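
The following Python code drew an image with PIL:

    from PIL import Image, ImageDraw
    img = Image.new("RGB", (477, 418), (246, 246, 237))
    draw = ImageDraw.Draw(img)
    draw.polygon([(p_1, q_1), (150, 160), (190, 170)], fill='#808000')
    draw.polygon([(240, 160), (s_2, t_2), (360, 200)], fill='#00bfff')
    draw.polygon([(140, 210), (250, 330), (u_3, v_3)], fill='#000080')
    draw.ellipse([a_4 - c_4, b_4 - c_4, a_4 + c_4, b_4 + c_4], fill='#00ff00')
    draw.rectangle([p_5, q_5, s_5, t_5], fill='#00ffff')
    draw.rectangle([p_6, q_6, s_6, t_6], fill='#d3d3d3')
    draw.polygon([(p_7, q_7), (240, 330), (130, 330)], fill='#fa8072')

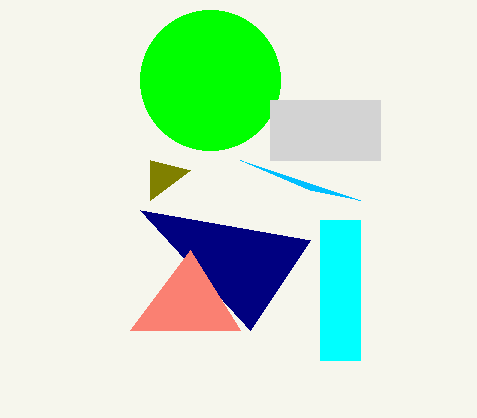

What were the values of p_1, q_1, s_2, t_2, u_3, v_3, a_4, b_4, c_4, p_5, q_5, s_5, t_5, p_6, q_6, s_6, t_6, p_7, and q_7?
p_1 = 150, q_1 = 200, s_2 = 310, t_2 = 190, u_3 = 310, v_3 = 240, a_4 = 210, b_4 = 80, c_4 = 70, p_5 = 320, q_5 = 220, s_5 = 360, t_5 = 360, p_6 = 270, q_6 = 100, s_6 = 380, t_6 = 160, p_7 = 190, q_7 = 250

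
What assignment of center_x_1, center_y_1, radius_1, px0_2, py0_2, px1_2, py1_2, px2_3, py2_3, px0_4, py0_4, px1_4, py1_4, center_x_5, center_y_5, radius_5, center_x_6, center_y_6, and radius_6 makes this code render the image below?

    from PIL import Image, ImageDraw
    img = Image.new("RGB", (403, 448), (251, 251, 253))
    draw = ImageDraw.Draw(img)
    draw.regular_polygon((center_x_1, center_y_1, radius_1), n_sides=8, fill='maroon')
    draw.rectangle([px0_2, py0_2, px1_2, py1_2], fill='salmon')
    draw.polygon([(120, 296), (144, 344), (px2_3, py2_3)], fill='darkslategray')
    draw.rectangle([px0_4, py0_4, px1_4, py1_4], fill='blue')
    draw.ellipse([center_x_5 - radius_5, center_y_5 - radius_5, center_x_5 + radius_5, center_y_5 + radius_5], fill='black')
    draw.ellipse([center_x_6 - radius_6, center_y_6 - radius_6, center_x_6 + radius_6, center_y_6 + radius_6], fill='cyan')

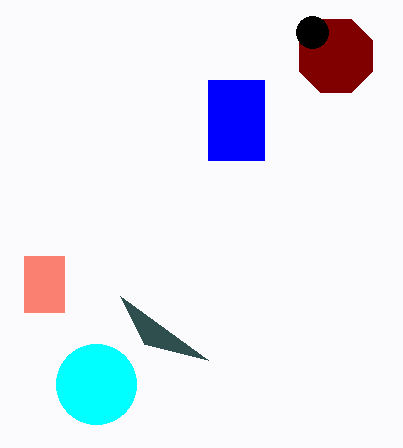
center_x_1 = 336
center_y_1 = 56
radius_1 = 40
px0_2 = 24
py0_2 = 256
px1_2 = 64
py1_2 = 312
px2_3 = 208
py2_3 = 360
px0_4 = 208
py0_4 = 80
px1_4 = 264
py1_4 = 160
center_x_5 = 312
center_y_5 = 32
radius_5 = 16
center_x_6 = 96
center_y_6 = 384
radius_6 = 40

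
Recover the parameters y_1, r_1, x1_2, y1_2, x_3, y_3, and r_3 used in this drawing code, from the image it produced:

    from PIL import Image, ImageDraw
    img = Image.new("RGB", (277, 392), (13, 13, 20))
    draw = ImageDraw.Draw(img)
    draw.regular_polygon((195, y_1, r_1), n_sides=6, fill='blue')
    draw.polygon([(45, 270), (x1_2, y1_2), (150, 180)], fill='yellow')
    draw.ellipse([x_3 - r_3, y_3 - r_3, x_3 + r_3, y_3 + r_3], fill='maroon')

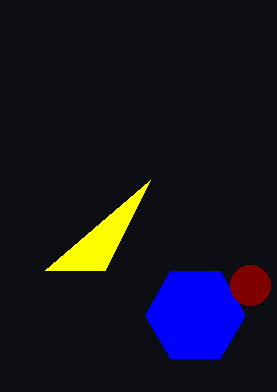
y_1 = 315; r_1 = 50; x1_2 = 105; y1_2 = 270; x_3 = 250; y_3 = 285; r_3 = 20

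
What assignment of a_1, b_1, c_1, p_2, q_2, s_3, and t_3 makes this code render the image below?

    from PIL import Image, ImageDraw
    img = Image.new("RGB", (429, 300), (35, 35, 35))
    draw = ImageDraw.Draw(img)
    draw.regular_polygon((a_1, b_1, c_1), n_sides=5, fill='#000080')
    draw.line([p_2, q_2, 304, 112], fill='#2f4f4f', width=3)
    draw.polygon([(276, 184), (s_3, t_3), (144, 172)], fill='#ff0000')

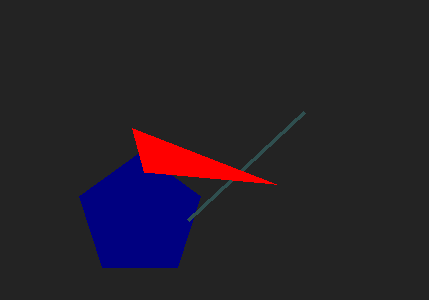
a_1 = 140; b_1 = 216; c_1 = 64; p_2 = 188; q_2 = 220; s_3 = 132; t_3 = 128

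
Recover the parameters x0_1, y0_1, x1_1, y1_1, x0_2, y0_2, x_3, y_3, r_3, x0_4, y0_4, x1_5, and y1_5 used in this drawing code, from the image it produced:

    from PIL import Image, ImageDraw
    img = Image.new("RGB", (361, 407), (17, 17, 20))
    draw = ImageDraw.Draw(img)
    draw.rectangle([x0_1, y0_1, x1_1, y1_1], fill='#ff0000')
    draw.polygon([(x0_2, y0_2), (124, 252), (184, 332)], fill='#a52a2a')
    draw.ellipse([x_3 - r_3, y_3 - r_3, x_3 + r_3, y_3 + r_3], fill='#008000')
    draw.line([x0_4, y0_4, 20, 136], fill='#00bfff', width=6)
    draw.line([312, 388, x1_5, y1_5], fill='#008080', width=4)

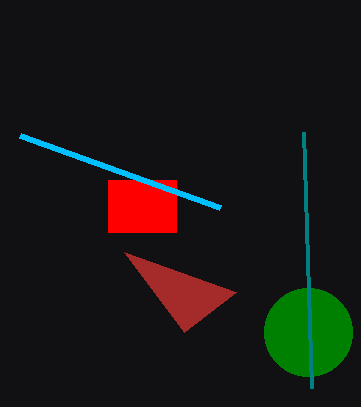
x0_1 = 108
y0_1 = 180
x1_1 = 176
y1_1 = 232
x0_2 = 236
y0_2 = 292
x_3 = 308
y_3 = 332
r_3 = 44
x0_4 = 220
y0_4 = 208
x1_5 = 304
y1_5 = 132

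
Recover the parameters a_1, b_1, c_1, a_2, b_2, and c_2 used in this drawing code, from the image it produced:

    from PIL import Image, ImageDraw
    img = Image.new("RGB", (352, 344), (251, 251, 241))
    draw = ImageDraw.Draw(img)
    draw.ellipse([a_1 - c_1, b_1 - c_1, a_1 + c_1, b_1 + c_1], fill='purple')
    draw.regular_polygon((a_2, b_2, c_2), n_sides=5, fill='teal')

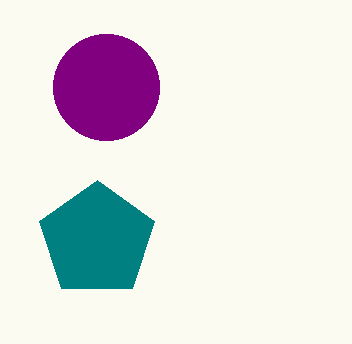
a_1 = 106, b_1 = 87, c_1 = 53, a_2 = 97, b_2 = 240, c_2 = 60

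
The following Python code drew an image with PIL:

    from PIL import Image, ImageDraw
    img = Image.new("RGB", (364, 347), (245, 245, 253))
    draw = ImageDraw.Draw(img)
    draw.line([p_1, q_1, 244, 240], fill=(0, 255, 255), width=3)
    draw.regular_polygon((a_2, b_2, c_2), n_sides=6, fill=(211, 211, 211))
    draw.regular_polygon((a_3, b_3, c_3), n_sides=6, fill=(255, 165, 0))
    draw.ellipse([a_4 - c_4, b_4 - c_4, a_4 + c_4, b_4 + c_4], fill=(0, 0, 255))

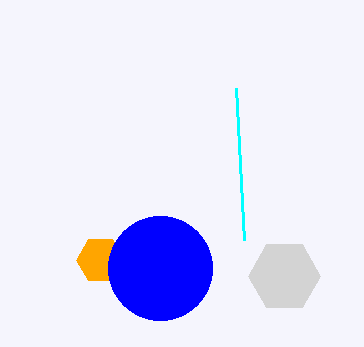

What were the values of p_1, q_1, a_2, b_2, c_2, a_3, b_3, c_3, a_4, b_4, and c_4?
p_1 = 236, q_1 = 88, a_2 = 284, b_2 = 276, c_2 = 36, a_3 = 100, b_3 = 260, c_3 = 24, a_4 = 160, b_4 = 268, c_4 = 52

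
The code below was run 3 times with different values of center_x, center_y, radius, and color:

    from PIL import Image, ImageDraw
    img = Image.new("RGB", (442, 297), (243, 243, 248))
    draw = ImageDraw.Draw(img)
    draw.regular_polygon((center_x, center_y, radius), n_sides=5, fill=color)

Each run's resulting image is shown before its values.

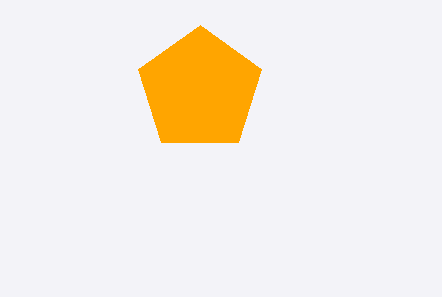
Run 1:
center_x = 200
center_y = 90
radius = 65
color = 'orange'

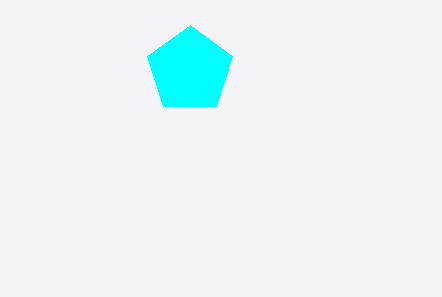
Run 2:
center_x = 190; center_y = 70; radius = 45; color = 'cyan'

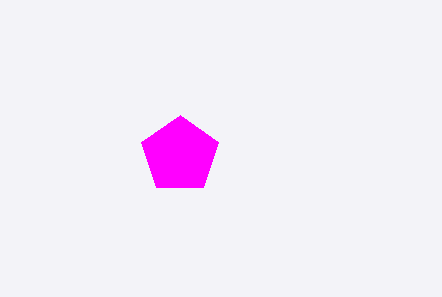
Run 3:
center_x = 180
center_y = 155
radius = 40
color = 'magenta'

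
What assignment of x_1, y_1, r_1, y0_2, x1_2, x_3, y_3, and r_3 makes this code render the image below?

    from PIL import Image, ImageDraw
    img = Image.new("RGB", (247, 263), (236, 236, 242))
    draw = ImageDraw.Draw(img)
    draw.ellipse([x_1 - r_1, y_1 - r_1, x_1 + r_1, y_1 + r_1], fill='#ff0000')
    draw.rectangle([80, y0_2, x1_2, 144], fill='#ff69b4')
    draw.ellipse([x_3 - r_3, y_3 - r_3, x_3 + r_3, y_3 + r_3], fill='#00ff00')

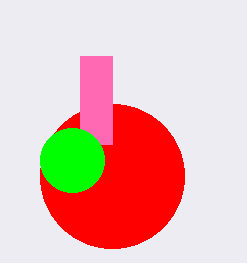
x_1 = 112, y_1 = 176, r_1 = 72, y0_2 = 56, x1_2 = 112, x_3 = 72, y_3 = 160, r_3 = 32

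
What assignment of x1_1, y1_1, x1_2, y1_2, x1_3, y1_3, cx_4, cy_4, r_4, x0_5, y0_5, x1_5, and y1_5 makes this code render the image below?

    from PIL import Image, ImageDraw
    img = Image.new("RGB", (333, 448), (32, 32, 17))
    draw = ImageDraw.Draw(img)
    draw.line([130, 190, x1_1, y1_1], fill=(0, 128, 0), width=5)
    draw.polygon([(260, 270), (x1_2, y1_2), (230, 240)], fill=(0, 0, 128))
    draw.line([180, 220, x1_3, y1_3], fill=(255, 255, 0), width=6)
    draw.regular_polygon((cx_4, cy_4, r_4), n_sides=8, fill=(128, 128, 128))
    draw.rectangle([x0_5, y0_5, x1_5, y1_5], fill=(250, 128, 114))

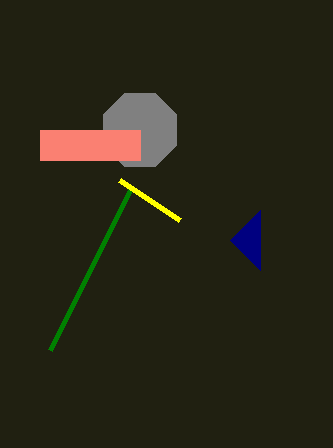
x1_1 = 50; y1_1 = 350; x1_2 = 260; y1_2 = 210; x1_3 = 120; y1_3 = 180; cx_4 = 140; cy_4 = 130; r_4 = 40; x0_5 = 40; y0_5 = 130; x1_5 = 140; y1_5 = 160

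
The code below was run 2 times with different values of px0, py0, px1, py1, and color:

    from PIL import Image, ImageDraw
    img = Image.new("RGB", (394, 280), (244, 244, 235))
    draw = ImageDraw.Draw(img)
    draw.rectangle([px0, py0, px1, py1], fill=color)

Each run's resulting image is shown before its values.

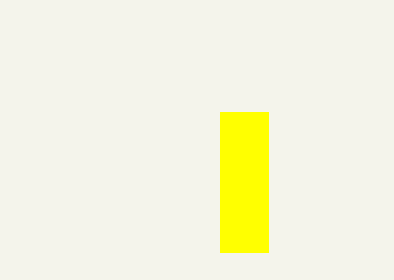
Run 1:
px0 = 220
py0 = 112
px1 = 268
py1 = 252
color = 'yellow'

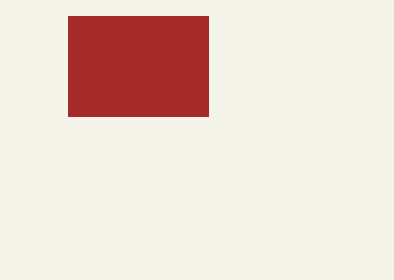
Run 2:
px0 = 68, py0 = 16, px1 = 208, py1 = 116, color = 'brown'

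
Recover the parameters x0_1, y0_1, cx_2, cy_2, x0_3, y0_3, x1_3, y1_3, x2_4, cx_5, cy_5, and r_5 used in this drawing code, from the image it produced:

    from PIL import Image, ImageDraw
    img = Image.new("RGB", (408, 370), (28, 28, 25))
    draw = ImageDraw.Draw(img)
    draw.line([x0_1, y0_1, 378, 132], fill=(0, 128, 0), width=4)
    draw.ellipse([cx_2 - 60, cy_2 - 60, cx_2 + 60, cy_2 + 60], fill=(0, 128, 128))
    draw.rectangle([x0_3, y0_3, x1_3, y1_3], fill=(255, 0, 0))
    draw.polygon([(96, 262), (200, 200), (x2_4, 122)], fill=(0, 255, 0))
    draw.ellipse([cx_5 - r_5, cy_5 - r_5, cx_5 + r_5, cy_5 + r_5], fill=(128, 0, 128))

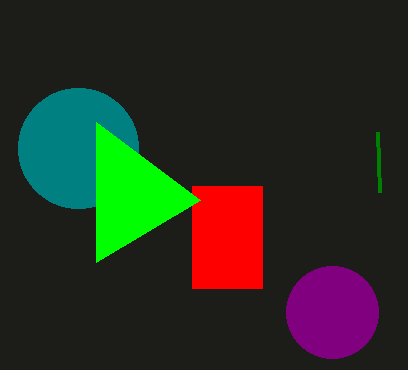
x0_1 = 380, y0_1 = 192, cx_2 = 78, cy_2 = 148, x0_3 = 192, y0_3 = 186, x1_3 = 262, y1_3 = 288, x2_4 = 96, cx_5 = 332, cy_5 = 312, r_5 = 46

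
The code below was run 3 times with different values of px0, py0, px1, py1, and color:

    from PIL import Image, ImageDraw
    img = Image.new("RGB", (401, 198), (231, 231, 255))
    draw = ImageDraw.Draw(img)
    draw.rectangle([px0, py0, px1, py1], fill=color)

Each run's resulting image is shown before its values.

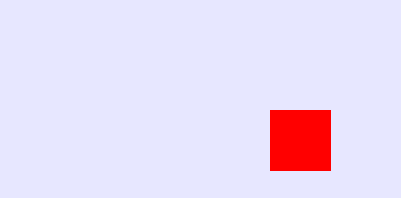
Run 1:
px0 = 270; py0 = 110; px1 = 330; py1 = 170; color = 'red'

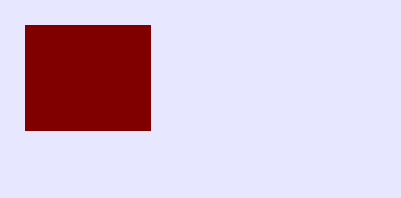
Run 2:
px0 = 25
py0 = 25
px1 = 150
py1 = 130
color = 'maroon'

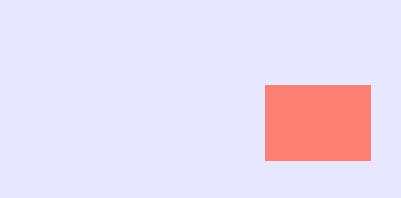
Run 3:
px0 = 265, py0 = 85, px1 = 370, py1 = 160, color = 'salmon'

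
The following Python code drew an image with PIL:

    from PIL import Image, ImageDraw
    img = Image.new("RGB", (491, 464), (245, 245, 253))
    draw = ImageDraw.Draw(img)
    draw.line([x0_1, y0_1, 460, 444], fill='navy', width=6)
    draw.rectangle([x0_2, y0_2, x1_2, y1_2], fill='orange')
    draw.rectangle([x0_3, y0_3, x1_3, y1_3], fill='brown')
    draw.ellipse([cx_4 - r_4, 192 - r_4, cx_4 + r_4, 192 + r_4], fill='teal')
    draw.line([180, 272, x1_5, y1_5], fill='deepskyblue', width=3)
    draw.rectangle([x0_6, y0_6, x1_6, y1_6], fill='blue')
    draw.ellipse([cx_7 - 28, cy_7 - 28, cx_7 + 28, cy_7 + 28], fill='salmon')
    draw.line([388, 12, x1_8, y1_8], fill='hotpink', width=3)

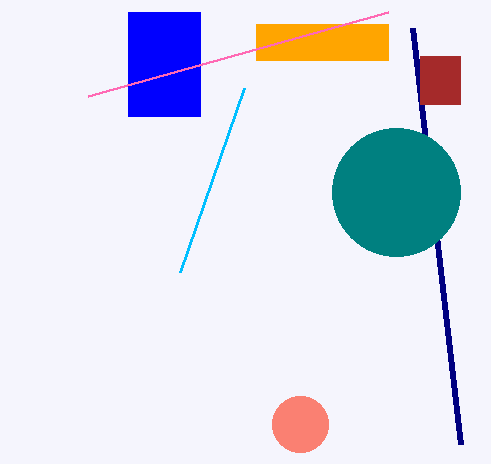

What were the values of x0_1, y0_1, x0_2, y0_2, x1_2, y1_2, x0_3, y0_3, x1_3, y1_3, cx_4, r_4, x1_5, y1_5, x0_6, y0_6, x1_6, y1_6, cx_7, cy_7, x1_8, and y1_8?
x0_1 = 412, y0_1 = 28, x0_2 = 256, y0_2 = 24, x1_2 = 388, y1_2 = 60, x0_3 = 420, y0_3 = 56, x1_3 = 460, y1_3 = 104, cx_4 = 396, r_4 = 64, x1_5 = 244, y1_5 = 88, x0_6 = 128, y0_6 = 12, x1_6 = 200, y1_6 = 116, cx_7 = 300, cy_7 = 424, x1_8 = 88, y1_8 = 96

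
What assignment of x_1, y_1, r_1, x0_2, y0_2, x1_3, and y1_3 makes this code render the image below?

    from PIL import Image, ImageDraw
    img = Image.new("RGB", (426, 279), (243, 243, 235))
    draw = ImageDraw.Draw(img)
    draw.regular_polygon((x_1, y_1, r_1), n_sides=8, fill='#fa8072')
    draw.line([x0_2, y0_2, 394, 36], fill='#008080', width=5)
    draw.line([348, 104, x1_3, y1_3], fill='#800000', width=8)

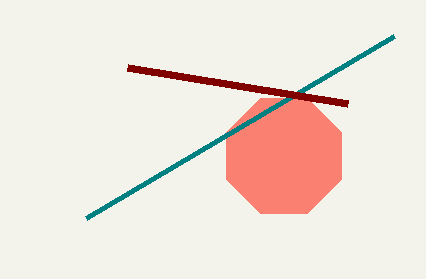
x_1 = 284; y_1 = 156; r_1 = 62; x0_2 = 86; y0_2 = 218; x1_3 = 128; y1_3 = 68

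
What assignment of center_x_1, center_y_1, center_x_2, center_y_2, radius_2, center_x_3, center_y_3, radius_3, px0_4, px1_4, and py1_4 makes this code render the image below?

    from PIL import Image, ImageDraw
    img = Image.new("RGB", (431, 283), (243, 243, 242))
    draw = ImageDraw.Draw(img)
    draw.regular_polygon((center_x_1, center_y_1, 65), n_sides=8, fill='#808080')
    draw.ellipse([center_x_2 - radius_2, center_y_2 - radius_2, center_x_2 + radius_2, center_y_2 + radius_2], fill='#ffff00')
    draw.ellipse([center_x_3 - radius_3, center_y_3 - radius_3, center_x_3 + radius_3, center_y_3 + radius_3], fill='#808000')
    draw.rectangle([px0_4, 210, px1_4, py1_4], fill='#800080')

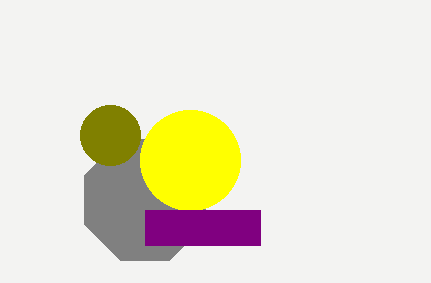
center_x_1 = 145
center_y_1 = 200
center_x_2 = 190
center_y_2 = 160
radius_2 = 50
center_x_3 = 110
center_y_3 = 135
radius_3 = 30
px0_4 = 145
px1_4 = 260
py1_4 = 245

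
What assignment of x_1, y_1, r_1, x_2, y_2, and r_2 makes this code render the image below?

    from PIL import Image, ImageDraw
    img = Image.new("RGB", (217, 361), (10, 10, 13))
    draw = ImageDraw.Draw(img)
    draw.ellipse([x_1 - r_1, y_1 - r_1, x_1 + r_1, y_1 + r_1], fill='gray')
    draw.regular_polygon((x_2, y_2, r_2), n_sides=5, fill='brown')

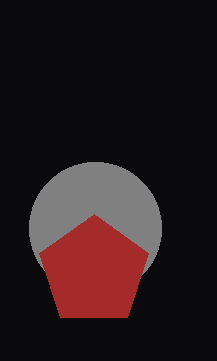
x_1 = 95, y_1 = 228, r_1 = 66, x_2 = 94, y_2 = 271, r_2 = 57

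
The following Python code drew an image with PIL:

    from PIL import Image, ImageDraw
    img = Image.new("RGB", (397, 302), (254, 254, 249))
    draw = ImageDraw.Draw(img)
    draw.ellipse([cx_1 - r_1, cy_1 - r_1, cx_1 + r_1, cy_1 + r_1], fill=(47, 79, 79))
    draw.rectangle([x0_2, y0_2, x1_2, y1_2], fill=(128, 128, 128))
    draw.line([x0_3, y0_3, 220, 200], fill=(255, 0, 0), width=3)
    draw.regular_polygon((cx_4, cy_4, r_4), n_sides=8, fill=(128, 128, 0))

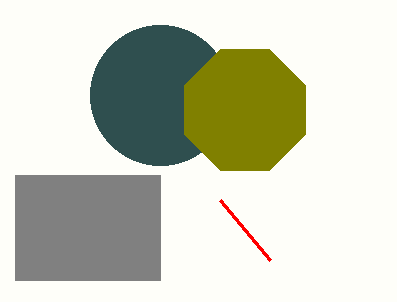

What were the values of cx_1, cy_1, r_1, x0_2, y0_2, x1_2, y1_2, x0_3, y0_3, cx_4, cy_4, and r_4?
cx_1 = 160; cy_1 = 95; r_1 = 70; x0_2 = 15; y0_2 = 175; x1_2 = 160; y1_2 = 280; x0_3 = 270; y0_3 = 260; cx_4 = 245; cy_4 = 110; r_4 = 65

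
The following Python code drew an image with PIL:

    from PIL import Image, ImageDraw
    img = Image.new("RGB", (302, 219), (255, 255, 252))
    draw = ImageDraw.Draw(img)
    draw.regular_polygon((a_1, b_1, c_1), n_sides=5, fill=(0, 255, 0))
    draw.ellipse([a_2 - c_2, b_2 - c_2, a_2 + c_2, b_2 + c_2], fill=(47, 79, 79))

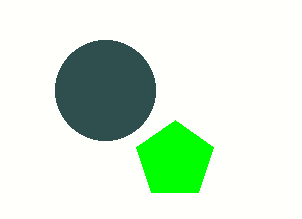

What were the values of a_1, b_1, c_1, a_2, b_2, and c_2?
a_1 = 175, b_1 = 160, c_1 = 40, a_2 = 105, b_2 = 90, c_2 = 50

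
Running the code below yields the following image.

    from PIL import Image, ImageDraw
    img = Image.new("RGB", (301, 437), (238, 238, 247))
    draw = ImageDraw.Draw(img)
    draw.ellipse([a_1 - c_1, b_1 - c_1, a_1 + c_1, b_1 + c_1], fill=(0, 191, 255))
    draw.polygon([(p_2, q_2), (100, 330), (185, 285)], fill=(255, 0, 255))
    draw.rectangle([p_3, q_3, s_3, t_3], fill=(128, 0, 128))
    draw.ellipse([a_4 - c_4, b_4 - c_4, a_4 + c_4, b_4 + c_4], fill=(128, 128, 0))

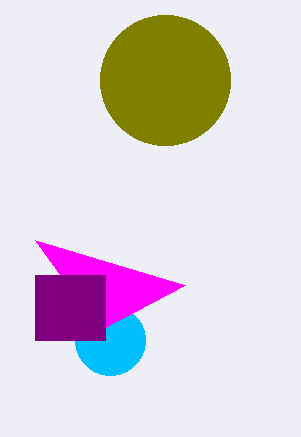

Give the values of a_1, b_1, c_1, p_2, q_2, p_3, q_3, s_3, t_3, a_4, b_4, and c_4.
a_1 = 110; b_1 = 340; c_1 = 35; p_2 = 35; q_2 = 240; p_3 = 35; q_3 = 275; s_3 = 105; t_3 = 340; a_4 = 165; b_4 = 80; c_4 = 65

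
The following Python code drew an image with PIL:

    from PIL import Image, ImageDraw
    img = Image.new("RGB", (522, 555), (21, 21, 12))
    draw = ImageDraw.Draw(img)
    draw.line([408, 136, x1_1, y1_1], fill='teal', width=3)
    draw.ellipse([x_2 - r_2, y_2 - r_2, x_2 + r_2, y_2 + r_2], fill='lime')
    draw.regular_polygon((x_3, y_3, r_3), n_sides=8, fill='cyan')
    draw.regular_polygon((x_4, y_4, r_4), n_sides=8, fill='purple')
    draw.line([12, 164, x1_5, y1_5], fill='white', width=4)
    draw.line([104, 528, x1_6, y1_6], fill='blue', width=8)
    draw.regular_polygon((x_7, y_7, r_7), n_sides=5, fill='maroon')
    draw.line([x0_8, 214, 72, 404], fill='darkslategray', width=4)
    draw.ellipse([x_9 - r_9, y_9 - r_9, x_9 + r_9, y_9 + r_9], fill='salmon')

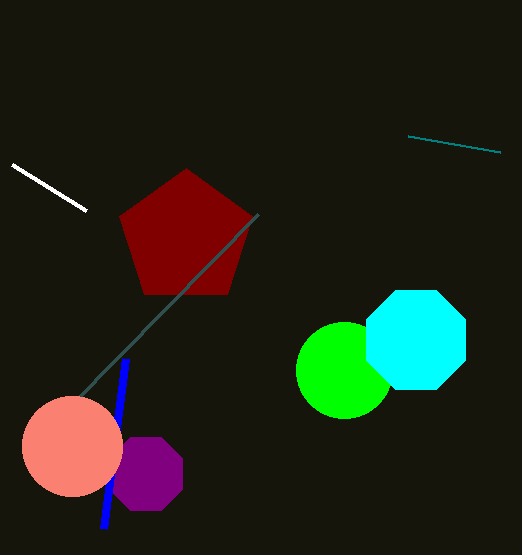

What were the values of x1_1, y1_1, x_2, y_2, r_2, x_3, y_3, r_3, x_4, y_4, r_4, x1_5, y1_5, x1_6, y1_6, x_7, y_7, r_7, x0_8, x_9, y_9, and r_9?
x1_1 = 500, y1_1 = 152, x_2 = 344, y_2 = 370, r_2 = 48, x_3 = 416, y_3 = 340, r_3 = 54, x_4 = 146, y_4 = 474, r_4 = 40, x1_5 = 86, y1_5 = 210, x1_6 = 126, y1_6 = 358, x_7 = 186, y_7 = 238, r_7 = 70, x0_8 = 258, x_9 = 72, y_9 = 446, r_9 = 50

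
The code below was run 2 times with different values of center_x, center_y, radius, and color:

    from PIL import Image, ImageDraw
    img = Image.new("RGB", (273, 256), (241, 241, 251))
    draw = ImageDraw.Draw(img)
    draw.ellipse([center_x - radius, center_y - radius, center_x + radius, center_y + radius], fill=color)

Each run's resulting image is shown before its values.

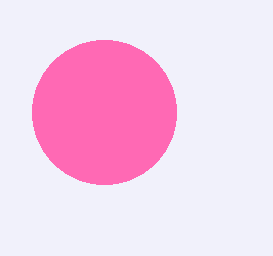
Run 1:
center_x = 104, center_y = 112, radius = 72, color = 'hotpink'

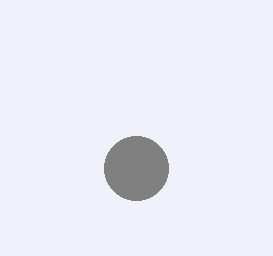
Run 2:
center_x = 136
center_y = 168
radius = 32
color = 'gray'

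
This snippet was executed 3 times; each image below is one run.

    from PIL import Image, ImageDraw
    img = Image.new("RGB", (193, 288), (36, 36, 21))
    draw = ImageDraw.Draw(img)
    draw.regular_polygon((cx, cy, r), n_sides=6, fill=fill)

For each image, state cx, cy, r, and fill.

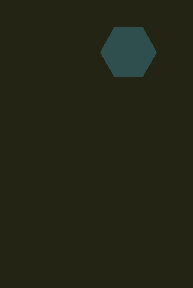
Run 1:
cx = 128; cy = 52; r = 28; fill = 'darkslategray'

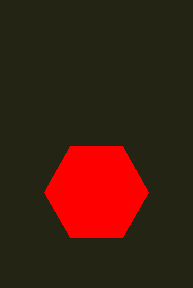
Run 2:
cx = 96
cy = 192
r = 52
fill = 'red'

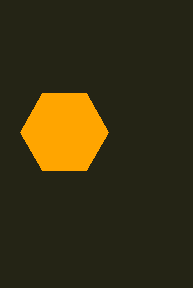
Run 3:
cx = 64
cy = 132
r = 44
fill = 'orange'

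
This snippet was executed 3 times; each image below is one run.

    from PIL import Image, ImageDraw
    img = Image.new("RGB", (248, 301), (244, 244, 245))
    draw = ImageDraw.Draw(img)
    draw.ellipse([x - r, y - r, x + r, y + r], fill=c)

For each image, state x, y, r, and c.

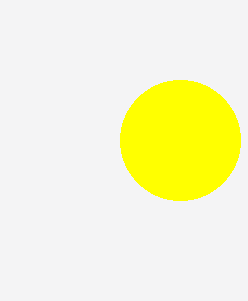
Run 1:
x = 180
y = 140
r = 60
c = 'yellow'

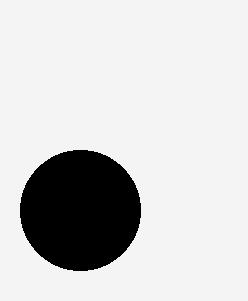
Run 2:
x = 80, y = 210, r = 60, c = 'black'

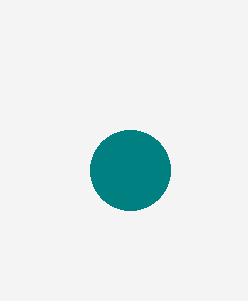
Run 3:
x = 130, y = 170, r = 40, c = 'teal'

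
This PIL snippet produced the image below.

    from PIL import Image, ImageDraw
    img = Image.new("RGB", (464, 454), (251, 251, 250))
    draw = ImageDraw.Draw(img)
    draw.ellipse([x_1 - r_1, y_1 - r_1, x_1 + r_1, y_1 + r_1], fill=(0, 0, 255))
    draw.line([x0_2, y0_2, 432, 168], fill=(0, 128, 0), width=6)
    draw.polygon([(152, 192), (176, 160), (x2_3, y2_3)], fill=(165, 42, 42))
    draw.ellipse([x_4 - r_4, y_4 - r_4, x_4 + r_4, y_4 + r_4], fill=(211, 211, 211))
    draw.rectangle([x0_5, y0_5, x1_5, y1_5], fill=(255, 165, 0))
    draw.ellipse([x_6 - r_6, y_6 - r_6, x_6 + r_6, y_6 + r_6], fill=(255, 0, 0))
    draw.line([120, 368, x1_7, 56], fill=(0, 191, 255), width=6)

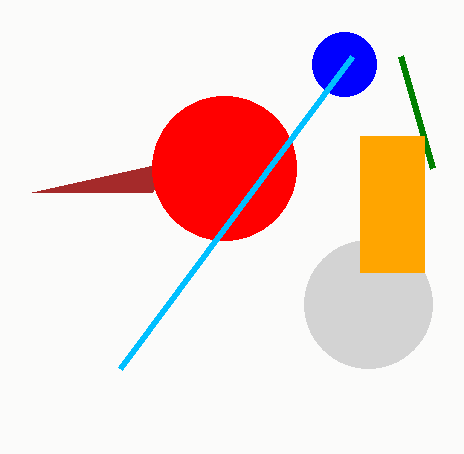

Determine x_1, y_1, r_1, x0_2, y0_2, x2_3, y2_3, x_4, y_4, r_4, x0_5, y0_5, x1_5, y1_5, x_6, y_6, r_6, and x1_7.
x_1 = 344, y_1 = 64, r_1 = 32, x0_2 = 400, y0_2 = 56, x2_3 = 32, y2_3 = 192, x_4 = 368, y_4 = 304, r_4 = 64, x0_5 = 360, y0_5 = 136, x1_5 = 424, y1_5 = 272, x_6 = 224, y_6 = 168, r_6 = 72, x1_7 = 352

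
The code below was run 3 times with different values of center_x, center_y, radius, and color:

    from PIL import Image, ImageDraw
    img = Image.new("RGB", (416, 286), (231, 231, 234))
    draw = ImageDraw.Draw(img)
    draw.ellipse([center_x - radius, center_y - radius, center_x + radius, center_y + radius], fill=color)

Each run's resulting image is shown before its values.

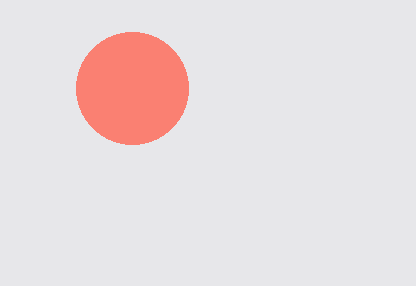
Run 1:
center_x = 132
center_y = 88
radius = 56
color = 'salmon'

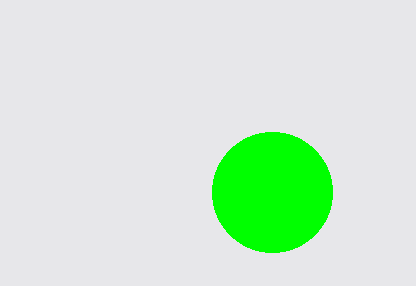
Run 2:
center_x = 272; center_y = 192; radius = 60; color = 'lime'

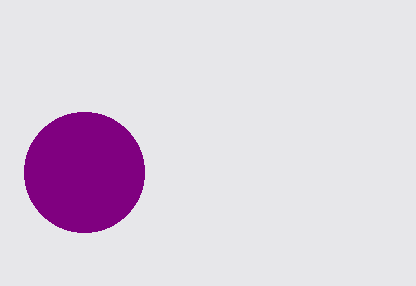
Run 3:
center_x = 84
center_y = 172
radius = 60
color = 'purple'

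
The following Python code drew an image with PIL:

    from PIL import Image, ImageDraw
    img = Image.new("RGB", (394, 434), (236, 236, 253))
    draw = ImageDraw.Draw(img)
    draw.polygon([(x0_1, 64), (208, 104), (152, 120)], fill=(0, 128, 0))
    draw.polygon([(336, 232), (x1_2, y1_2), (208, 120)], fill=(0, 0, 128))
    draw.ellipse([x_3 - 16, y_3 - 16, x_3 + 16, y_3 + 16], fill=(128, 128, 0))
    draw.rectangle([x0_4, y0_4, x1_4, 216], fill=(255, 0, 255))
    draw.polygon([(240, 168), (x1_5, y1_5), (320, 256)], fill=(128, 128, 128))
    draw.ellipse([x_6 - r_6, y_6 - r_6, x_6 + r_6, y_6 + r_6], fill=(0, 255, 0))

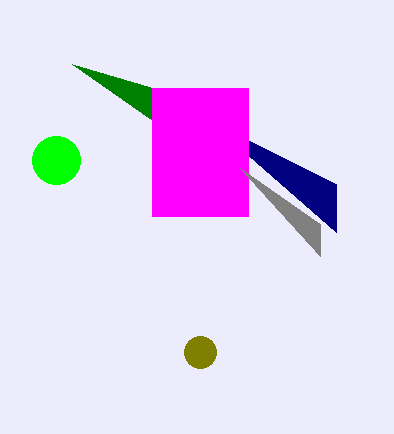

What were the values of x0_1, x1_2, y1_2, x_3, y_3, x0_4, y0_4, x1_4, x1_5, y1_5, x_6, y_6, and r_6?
x0_1 = 72; x1_2 = 336; y1_2 = 184; x_3 = 200; y_3 = 352; x0_4 = 152; y0_4 = 88; x1_4 = 248; x1_5 = 320; y1_5 = 224; x_6 = 56; y_6 = 160; r_6 = 24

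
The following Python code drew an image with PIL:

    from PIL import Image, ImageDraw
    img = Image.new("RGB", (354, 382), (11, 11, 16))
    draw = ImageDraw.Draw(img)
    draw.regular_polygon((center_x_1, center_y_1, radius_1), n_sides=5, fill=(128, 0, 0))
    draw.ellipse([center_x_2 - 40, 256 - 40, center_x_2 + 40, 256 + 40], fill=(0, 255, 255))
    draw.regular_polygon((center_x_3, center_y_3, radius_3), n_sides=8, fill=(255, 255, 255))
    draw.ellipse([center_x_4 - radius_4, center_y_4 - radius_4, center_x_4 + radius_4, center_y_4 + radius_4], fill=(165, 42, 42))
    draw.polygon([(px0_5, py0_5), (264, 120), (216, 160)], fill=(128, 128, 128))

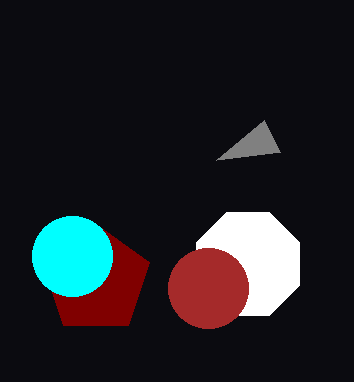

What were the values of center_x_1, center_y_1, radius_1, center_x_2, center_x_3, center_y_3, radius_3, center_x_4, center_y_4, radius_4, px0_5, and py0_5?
center_x_1 = 96
center_y_1 = 280
radius_1 = 56
center_x_2 = 72
center_x_3 = 248
center_y_3 = 264
radius_3 = 56
center_x_4 = 208
center_y_4 = 288
radius_4 = 40
px0_5 = 280
py0_5 = 152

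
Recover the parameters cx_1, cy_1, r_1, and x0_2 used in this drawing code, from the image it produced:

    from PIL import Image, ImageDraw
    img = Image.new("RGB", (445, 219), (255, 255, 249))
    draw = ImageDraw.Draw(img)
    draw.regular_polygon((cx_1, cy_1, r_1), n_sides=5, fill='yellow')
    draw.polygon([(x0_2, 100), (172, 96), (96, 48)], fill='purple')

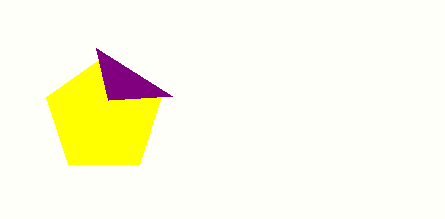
cx_1 = 104
cy_1 = 116
r_1 = 60
x0_2 = 108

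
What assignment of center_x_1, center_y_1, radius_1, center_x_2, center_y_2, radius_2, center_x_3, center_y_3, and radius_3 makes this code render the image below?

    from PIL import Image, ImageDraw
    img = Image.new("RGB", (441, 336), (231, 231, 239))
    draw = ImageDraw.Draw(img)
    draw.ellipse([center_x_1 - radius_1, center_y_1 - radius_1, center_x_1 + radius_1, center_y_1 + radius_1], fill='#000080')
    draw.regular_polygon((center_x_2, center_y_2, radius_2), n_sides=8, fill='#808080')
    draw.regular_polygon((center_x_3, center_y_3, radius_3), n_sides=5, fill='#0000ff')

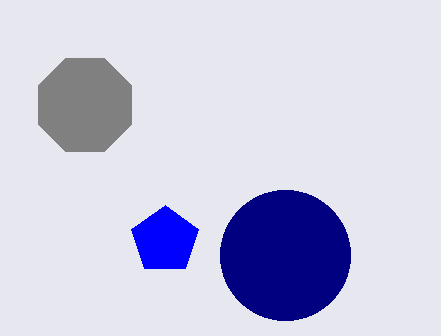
center_x_1 = 285; center_y_1 = 255; radius_1 = 65; center_x_2 = 85; center_y_2 = 105; radius_2 = 50; center_x_3 = 165; center_y_3 = 240; radius_3 = 35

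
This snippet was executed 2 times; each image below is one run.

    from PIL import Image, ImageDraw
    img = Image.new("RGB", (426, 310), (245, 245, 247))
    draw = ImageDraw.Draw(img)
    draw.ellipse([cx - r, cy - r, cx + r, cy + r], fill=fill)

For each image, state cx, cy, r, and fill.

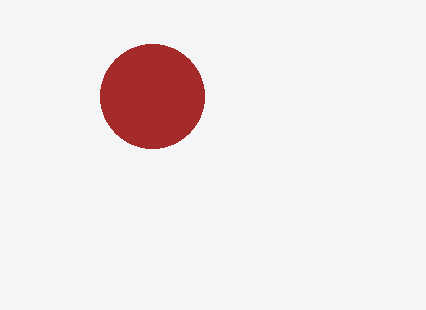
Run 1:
cx = 152; cy = 96; r = 52; fill = 'brown'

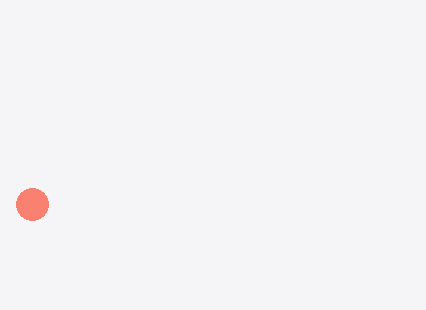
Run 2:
cx = 32; cy = 204; r = 16; fill = 'salmon'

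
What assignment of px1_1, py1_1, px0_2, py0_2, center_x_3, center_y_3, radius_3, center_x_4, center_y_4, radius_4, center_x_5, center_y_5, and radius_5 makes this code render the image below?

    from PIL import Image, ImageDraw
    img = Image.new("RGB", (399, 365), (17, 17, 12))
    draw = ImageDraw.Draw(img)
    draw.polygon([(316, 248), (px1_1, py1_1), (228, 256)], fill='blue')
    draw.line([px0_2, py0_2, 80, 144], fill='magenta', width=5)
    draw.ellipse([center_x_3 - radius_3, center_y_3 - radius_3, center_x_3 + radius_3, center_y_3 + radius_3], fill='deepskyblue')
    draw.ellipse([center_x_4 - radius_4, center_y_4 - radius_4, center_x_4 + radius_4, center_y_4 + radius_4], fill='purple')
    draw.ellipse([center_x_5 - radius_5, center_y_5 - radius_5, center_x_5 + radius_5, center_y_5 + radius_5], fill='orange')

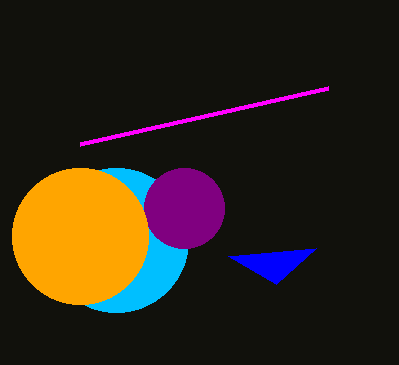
px1_1 = 276; py1_1 = 284; px0_2 = 328; py0_2 = 88; center_x_3 = 116; center_y_3 = 240; radius_3 = 72; center_x_4 = 184; center_y_4 = 208; radius_4 = 40; center_x_5 = 80; center_y_5 = 236; radius_5 = 68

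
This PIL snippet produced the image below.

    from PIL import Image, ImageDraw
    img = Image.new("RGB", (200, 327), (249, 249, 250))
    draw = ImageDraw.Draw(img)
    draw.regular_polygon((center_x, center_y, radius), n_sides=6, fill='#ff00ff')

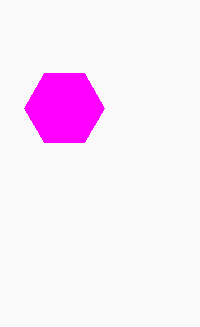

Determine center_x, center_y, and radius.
center_x = 64; center_y = 108; radius = 40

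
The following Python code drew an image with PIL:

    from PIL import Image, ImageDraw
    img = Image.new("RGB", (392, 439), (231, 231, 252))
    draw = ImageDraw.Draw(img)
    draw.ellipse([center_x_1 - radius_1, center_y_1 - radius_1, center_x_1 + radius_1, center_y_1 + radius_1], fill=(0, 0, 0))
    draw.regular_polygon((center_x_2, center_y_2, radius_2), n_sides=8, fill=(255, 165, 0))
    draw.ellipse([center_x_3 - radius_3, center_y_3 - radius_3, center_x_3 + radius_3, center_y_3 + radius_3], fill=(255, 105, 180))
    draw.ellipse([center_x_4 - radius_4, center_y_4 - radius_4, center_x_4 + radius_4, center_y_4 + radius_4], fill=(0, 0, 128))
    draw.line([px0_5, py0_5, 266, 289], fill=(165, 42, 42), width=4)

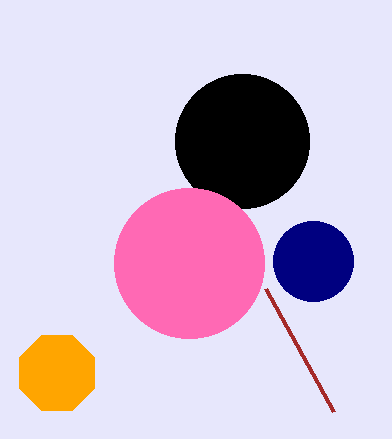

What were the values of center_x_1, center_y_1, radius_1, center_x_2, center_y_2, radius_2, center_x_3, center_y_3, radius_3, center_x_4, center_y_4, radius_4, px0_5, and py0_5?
center_x_1 = 242, center_y_1 = 141, radius_1 = 67, center_x_2 = 57, center_y_2 = 373, radius_2 = 41, center_x_3 = 189, center_y_3 = 263, radius_3 = 75, center_x_4 = 313, center_y_4 = 261, radius_4 = 40, px0_5 = 334, py0_5 = 412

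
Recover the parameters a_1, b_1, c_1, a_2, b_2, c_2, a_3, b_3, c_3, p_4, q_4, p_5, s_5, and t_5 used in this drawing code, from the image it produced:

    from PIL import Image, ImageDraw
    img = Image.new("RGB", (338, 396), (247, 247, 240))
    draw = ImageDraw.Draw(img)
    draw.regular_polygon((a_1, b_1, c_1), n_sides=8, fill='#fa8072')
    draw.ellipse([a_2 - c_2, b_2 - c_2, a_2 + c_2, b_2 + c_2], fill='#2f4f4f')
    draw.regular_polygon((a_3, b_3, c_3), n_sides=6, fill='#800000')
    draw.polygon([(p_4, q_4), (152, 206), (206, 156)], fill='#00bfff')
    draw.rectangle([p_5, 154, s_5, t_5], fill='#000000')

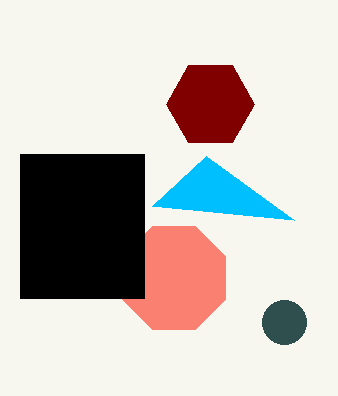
a_1 = 174
b_1 = 278
c_1 = 56
a_2 = 284
b_2 = 322
c_2 = 22
a_3 = 210
b_3 = 104
c_3 = 44
p_4 = 294
q_4 = 220
p_5 = 20
s_5 = 144
t_5 = 298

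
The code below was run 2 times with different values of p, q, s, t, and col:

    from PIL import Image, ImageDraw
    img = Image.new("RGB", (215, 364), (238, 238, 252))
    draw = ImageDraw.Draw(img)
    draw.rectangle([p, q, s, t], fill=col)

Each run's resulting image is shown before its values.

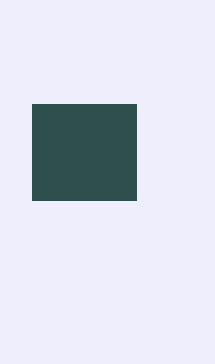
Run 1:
p = 32; q = 104; s = 136; t = 200; col = 'darkslategray'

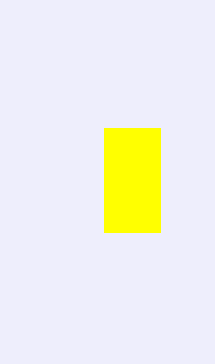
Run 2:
p = 104, q = 128, s = 160, t = 232, col = 'yellow'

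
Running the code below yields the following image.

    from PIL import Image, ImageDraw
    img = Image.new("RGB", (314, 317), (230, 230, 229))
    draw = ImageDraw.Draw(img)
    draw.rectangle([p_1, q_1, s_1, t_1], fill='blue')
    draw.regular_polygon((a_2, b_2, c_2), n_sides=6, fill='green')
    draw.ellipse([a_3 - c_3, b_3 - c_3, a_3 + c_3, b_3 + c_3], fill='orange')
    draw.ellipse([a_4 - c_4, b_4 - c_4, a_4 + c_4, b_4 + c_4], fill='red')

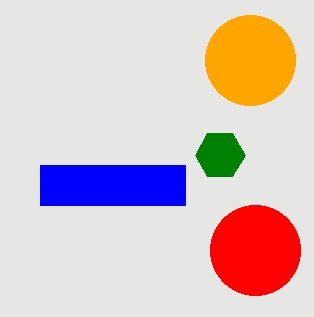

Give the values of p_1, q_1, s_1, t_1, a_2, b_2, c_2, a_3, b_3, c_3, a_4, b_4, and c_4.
p_1 = 40
q_1 = 165
s_1 = 185
t_1 = 205
a_2 = 220
b_2 = 155
c_2 = 25
a_3 = 250
b_3 = 60
c_3 = 45
a_4 = 255
b_4 = 250
c_4 = 45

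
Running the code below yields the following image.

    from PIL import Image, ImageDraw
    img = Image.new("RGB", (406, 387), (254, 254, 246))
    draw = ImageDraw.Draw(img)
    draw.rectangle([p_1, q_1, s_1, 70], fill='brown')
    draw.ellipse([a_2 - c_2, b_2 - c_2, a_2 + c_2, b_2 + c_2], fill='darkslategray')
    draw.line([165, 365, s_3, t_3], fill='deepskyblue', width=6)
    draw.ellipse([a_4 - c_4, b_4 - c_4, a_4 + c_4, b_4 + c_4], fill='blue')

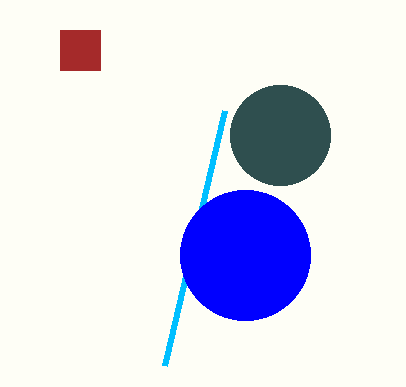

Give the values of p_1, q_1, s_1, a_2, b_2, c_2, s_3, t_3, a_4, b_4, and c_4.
p_1 = 60, q_1 = 30, s_1 = 100, a_2 = 280, b_2 = 135, c_2 = 50, s_3 = 225, t_3 = 110, a_4 = 245, b_4 = 255, c_4 = 65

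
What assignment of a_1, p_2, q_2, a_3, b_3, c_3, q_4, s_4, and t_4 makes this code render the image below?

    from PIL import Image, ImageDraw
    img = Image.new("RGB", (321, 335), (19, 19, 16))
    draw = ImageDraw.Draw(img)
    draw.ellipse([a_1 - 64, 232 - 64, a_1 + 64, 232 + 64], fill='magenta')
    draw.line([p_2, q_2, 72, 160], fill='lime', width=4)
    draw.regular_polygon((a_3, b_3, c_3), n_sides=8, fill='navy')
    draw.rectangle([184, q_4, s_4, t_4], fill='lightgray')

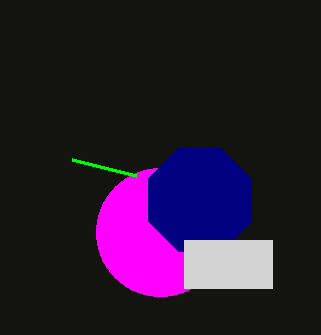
a_1 = 160, p_2 = 136, q_2 = 176, a_3 = 200, b_3 = 200, c_3 = 56, q_4 = 240, s_4 = 272, t_4 = 288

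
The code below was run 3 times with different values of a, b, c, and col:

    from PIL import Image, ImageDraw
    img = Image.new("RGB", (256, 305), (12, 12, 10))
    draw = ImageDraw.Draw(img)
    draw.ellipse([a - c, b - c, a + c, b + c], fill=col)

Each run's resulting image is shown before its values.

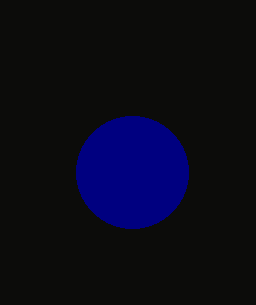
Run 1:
a = 132; b = 172; c = 56; col = 'navy'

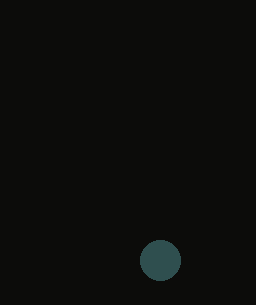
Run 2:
a = 160
b = 260
c = 20
col = 'darkslategray'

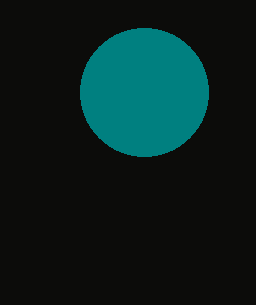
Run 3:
a = 144; b = 92; c = 64; col = 'teal'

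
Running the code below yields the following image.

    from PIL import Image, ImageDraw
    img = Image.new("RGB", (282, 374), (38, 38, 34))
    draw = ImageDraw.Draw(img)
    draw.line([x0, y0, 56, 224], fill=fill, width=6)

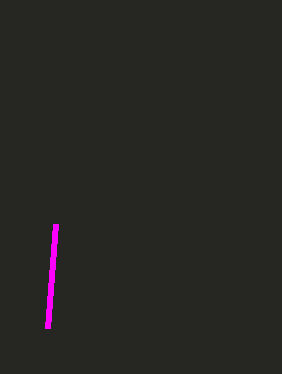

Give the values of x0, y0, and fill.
x0 = 48
y0 = 328
fill = 'magenta'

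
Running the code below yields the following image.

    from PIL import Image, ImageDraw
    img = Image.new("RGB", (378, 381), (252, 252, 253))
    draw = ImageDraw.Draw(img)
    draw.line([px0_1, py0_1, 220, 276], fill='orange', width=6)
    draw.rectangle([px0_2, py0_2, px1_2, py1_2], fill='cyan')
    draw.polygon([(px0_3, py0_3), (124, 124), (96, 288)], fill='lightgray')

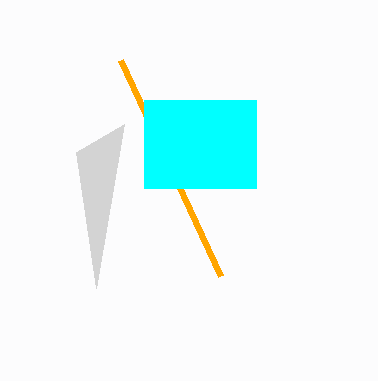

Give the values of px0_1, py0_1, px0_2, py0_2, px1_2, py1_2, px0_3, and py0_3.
px0_1 = 120; py0_1 = 60; px0_2 = 144; py0_2 = 100; px1_2 = 256; py1_2 = 188; px0_3 = 76; py0_3 = 152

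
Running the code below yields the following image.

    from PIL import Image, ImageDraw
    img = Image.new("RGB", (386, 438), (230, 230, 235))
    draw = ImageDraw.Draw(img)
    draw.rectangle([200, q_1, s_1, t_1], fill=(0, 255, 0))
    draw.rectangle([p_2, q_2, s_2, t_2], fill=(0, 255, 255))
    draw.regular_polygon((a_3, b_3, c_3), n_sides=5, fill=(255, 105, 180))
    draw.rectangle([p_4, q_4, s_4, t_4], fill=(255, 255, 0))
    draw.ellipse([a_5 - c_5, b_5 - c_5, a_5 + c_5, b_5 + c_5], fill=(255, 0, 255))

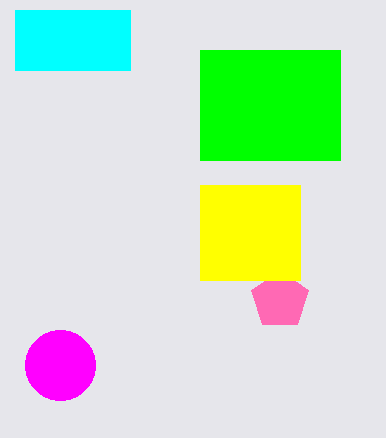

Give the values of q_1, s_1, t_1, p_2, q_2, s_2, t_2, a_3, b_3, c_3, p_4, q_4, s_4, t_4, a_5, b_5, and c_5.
q_1 = 50
s_1 = 340
t_1 = 160
p_2 = 15
q_2 = 10
s_2 = 130
t_2 = 70
a_3 = 280
b_3 = 300
c_3 = 30
p_4 = 200
q_4 = 185
s_4 = 300
t_4 = 280
a_5 = 60
b_5 = 365
c_5 = 35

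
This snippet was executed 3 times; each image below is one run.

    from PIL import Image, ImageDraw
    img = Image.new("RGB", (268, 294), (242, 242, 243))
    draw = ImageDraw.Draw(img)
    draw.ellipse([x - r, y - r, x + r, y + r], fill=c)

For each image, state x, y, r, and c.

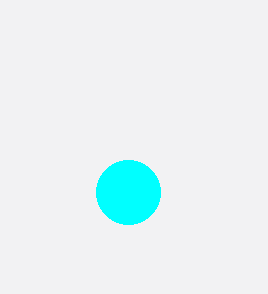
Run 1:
x = 128, y = 192, r = 32, c = 'cyan'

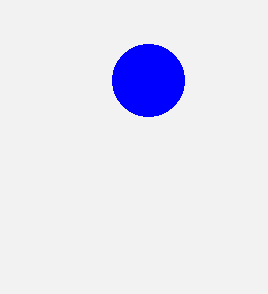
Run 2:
x = 148; y = 80; r = 36; c = 'blue'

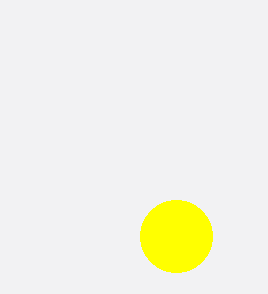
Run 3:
x = 176; y = 236; r = 36; c = 'yellow'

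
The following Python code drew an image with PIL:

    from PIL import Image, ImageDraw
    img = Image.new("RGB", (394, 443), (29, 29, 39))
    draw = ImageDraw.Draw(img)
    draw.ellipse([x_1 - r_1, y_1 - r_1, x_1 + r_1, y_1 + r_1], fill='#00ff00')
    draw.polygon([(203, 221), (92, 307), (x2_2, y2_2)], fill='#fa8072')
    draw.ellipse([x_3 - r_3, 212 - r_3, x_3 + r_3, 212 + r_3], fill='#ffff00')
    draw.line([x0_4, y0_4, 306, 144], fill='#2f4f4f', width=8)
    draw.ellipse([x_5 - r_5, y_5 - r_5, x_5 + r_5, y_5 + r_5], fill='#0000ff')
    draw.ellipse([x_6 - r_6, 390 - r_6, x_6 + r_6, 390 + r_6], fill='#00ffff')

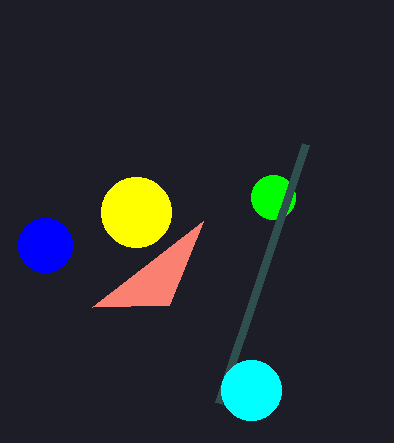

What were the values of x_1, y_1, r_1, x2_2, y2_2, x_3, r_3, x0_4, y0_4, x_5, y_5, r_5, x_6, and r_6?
x_1 = 273
y_1 = 197
r_1 = 22
x2_2 = 169
y2_2 = 305
x_3 = 136
r_3 = 35
x0_4 = 219
y0_4 = 403
x_5 = 45
y_5 = 245
r_5 = 27
x_6 = 251
r_6 = 30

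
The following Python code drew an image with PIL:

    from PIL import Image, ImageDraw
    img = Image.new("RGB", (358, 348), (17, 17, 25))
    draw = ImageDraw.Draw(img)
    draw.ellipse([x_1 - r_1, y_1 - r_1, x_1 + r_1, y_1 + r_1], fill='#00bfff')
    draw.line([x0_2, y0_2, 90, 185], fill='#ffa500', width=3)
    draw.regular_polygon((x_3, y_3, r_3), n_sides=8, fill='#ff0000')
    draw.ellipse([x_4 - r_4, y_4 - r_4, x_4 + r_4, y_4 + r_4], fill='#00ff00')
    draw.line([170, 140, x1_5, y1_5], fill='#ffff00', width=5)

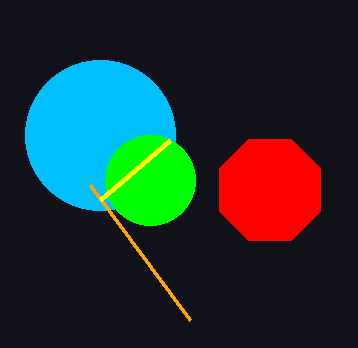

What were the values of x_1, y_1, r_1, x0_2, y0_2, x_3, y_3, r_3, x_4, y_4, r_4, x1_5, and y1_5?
x_1 = 100, y_1 = 135, r_1 = 75, x0_2 = 190, y0_2 = 320, x_3 = 270, y_3 = 190, r_3 = 55, x_4 = 150, y_4 = 180, r_4 = 45, x1_5 = 100, y1_5 = 200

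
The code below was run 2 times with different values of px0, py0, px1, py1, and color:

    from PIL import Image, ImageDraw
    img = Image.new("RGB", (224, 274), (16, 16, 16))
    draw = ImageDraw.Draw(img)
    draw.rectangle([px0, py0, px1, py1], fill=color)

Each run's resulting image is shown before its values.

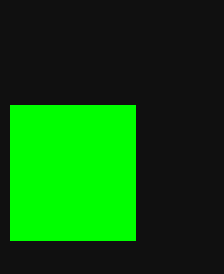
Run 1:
px0 = 10; py0 = 105; px1 = 135; py1 = 240; color = 'lime'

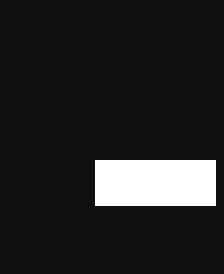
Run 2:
px0 = 95; py0 = 160; px1 = 215; py1 = 205; color = 'white'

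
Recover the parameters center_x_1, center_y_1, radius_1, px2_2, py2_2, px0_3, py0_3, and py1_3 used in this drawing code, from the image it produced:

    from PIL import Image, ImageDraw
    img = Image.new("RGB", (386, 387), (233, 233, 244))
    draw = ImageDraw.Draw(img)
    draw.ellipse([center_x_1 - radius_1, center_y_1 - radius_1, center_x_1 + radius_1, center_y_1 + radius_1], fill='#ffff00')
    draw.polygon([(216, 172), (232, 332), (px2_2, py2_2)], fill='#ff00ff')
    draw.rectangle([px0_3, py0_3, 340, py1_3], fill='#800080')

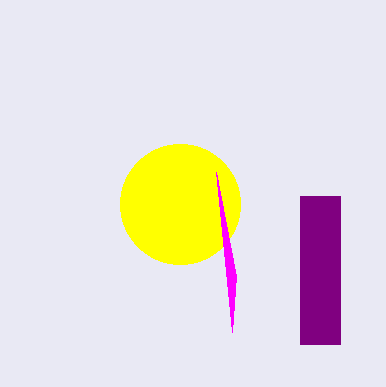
center_x_1 = 180, center_y_1 = 204, radius_1 = 60, px2_2 = 236, py2_2 = 276, px0_3 = 300, py0_3 = 196, py1_3 = 344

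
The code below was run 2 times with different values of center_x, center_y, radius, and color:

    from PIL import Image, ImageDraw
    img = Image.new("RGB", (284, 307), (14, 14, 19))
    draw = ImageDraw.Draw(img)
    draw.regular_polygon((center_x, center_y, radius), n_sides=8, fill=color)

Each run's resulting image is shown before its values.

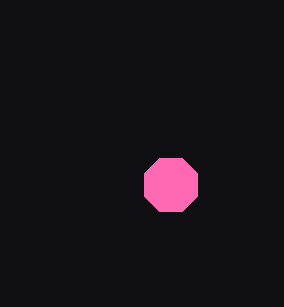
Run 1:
center_x = 171; center_y = 185; radius = 29; color = 'hotpink'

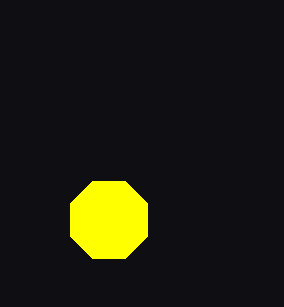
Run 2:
center_x = 109
center_y = 220
radius = 42
color = 'yellow'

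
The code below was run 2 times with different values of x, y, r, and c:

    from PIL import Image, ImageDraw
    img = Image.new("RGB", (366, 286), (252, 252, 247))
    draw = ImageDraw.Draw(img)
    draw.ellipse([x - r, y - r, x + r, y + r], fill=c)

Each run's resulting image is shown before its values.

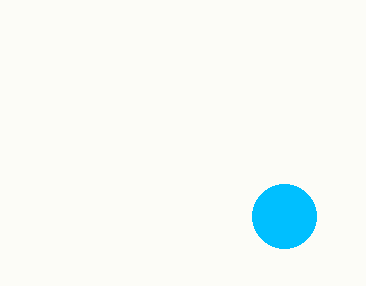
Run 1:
x = 284; y = 216; r = 32; c = 'deepskyblue'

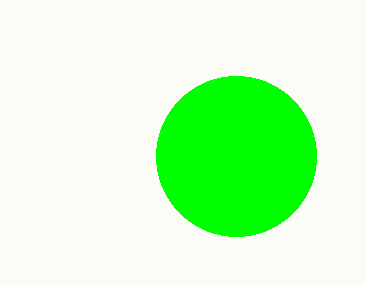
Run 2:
x = 236, y = 156, r = 80, c = 'lime'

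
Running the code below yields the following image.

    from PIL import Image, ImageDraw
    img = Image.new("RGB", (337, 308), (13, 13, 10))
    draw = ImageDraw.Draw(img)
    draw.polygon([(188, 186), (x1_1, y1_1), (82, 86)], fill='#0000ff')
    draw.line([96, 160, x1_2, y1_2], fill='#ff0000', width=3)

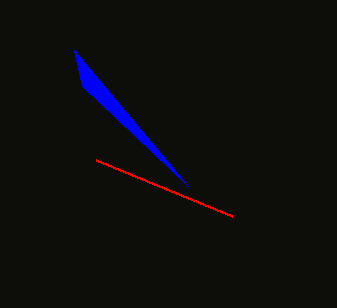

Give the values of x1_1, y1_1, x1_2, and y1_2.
x1_1 = 74, y1_1 = 50, x1_2 = 232, y1_2 = 216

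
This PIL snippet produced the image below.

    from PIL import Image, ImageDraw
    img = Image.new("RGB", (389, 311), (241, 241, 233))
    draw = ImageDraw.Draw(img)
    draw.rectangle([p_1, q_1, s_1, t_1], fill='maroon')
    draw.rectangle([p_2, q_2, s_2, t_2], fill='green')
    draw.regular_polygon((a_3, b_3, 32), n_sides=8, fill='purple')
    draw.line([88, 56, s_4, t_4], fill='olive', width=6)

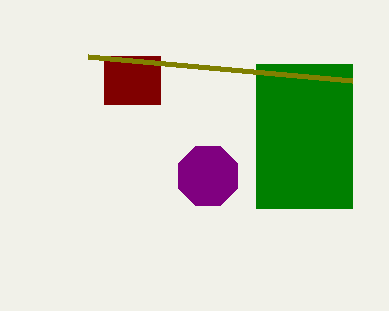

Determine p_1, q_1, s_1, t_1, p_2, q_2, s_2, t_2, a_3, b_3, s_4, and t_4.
p_1 = 104, q_1 = 56, s_1 = 160, t_1 = 104, p_2 = 256, q_2 = 64, s_2 = 352, t_2 = 208, a_3 = 208, b_3 = 176, s_4 = 352, t_4 = 80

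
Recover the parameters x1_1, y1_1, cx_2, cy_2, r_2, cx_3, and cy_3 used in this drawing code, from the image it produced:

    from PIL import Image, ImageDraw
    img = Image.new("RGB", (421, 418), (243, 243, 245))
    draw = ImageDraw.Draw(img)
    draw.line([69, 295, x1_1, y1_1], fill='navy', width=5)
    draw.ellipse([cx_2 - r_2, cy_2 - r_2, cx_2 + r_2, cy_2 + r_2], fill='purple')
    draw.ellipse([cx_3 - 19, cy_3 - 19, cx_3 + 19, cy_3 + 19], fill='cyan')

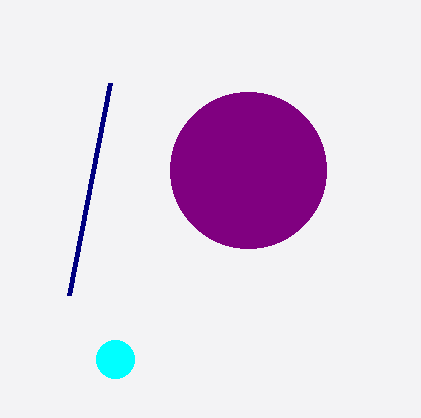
x1_1 = 110; y1_1 = 83; cx_2 = 248; cy_2 = 170; r_2 = 78; cx_3 = 115; cy_3 = 359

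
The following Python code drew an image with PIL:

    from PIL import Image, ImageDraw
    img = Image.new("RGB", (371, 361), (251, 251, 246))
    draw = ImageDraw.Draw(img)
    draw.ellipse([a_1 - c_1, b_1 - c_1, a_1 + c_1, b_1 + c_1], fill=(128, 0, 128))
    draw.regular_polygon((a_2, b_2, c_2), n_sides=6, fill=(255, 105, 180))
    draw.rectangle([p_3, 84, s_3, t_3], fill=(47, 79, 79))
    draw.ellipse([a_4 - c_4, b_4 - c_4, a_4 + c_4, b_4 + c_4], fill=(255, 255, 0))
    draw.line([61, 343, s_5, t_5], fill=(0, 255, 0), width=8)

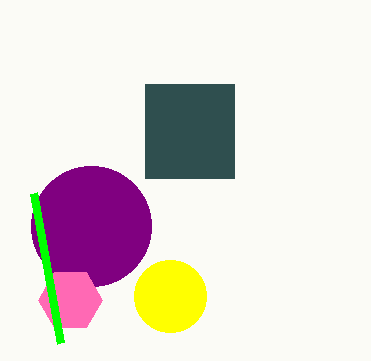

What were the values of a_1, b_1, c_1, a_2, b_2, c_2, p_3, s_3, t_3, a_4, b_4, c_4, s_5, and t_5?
a_1 = 91; b_1 = 226; c_1 = 60; a_2 = 70; b_2 = 300; c_2 = 32; p_3 = 145; s_3 = 234; t_3 = 178; a_4 = 170; b_4 = 296; c_4 = 36; s_5 = 34; t_5 = 193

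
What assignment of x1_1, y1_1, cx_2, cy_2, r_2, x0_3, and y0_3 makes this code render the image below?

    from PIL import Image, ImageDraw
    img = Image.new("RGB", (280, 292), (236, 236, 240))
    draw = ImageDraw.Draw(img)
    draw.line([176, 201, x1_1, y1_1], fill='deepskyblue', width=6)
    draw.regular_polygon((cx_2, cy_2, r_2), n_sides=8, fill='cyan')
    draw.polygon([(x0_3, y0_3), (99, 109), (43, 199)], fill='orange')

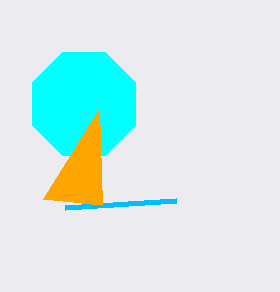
x1_1 = 65, y1_1 = 208, cx_2 = 84, cy_2 = 104, r_2 = 56, x0_3 = 102, y0_3 = 205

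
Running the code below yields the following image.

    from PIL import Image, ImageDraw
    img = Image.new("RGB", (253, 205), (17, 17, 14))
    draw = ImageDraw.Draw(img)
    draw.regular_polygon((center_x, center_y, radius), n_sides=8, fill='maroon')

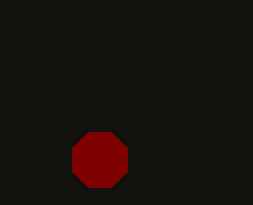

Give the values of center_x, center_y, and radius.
center_x = 100, center_y = 160, radius = 30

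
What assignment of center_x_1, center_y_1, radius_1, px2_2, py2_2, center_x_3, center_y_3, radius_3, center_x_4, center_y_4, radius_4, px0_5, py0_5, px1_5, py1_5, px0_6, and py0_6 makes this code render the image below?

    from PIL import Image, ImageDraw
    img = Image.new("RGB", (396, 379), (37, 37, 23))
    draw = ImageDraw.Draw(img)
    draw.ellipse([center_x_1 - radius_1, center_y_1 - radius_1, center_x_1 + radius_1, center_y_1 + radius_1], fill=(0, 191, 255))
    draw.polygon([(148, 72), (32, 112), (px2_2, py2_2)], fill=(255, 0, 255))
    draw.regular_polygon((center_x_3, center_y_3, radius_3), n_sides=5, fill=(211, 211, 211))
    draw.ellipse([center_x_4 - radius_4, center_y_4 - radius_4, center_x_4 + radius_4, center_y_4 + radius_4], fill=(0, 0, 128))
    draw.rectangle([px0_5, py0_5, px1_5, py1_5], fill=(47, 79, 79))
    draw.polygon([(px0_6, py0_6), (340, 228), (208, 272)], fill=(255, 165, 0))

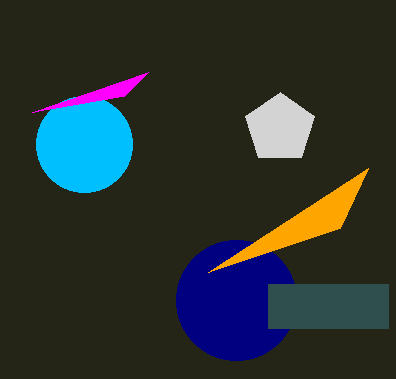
center_x_1 = 84, center_y_1 = 144, radius_1 = 48, px2_2 = 124, py2_2 = 96, center_x_3 = 280, center_y_3 = 128, radius_3 = 36, center_x_4 = 236, center_y_4 = 300, radius_4 = 60, px0_5 = 268, py0_5 = 284, px1_5 = 388, py1_5 = 328, px0_6 = 368, py0_6 = 168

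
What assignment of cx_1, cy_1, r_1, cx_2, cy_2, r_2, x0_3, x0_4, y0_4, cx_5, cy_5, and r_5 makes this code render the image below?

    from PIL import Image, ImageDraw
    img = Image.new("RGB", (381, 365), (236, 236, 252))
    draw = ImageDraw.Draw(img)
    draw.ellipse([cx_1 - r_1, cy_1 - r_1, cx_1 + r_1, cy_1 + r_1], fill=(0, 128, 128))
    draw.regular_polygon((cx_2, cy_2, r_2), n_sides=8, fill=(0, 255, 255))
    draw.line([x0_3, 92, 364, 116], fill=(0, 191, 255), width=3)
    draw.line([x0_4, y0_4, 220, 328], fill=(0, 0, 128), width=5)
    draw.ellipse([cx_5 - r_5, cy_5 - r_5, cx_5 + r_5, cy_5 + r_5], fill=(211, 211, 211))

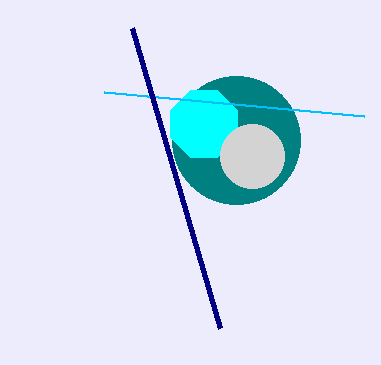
cx_1 = 236; cy_1 = 140; r_1 = 64; cx_2 = 204; cy_2 = 124; r_2 = 36; x0_3 = 104; x0_4 = 132; y0_4 = 28; cx_5 = 252; cy_5 = 156; r_5 = 32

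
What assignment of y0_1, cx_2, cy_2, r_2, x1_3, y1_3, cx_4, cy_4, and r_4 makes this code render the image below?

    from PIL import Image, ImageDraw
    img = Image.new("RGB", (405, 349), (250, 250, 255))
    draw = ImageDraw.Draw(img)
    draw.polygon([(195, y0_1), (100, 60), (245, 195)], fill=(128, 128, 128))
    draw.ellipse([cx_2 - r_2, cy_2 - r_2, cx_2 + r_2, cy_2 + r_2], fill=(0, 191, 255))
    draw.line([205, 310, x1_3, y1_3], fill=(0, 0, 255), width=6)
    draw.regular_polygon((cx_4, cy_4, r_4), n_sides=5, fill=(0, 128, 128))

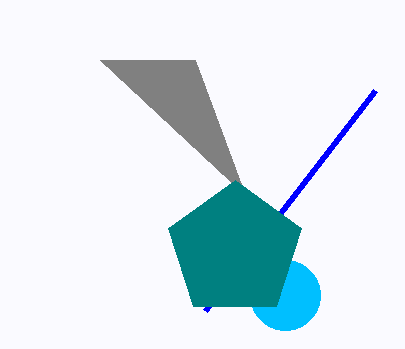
y0_1 = 60, cx_2 = 285, cy_2 = 295, r_2 = 35, x1_3 = 375, y1_3 = 90, cx_4 = 235, cy_4 = 250, r_4 = 70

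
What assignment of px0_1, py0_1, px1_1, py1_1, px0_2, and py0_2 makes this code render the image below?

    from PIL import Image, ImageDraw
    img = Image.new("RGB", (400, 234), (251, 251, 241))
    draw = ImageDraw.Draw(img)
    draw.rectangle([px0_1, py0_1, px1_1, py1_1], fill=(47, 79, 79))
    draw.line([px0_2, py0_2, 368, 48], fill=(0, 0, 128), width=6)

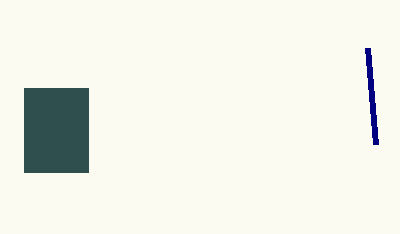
px0_1 = 24
py0_1 = 88
px1_1 = 88
py1_1 = 172
px0_2 = 376
py0_2 = 144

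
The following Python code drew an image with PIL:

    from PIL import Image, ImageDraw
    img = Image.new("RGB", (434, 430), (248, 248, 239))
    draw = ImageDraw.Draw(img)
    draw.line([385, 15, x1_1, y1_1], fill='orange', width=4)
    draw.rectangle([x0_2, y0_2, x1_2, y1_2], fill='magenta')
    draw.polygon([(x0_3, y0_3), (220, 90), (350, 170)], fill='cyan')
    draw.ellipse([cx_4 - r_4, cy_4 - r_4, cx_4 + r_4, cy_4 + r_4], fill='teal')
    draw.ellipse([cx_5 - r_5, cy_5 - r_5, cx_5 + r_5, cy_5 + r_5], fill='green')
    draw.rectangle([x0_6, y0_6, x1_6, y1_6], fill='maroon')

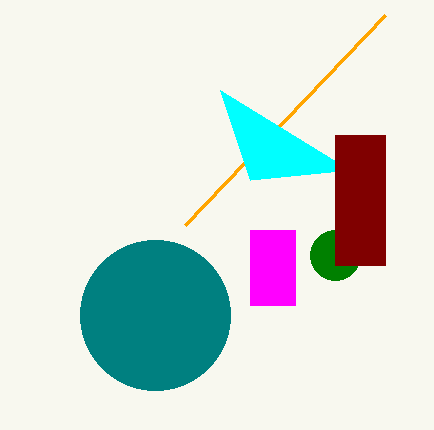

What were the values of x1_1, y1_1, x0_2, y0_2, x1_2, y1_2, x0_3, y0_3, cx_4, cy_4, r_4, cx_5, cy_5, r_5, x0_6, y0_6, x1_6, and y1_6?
x1_1 = 185, y1_1 = 225, x0_2 = 250, y0_2 = 230, x1_2 = 295, y1_2 = 305, x0_3 = 250, y0_3 = 180, cx_4 = 155, cy_4 = 315, r_4 = 75, cx_5 = 335, cy_5 = 255, r_5 = 25, x0_6 = 335, y0_6 = 135, x1_6 = 385, y1_6 = 265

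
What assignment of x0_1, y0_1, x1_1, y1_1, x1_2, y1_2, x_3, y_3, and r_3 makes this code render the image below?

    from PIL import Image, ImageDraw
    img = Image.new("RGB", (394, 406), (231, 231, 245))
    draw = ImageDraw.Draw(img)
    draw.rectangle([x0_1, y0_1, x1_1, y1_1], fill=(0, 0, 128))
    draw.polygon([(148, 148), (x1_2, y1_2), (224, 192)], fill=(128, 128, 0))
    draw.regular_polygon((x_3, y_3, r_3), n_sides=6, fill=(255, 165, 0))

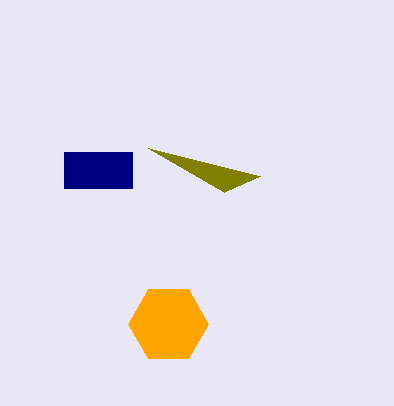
x0_1 = 64; y0_1 = 152; x1_1 = 132; y1_1 = 188; x1_2 = 260; y1_2 = 176; x_3 = 168; y_3 = 324; r_3 = 40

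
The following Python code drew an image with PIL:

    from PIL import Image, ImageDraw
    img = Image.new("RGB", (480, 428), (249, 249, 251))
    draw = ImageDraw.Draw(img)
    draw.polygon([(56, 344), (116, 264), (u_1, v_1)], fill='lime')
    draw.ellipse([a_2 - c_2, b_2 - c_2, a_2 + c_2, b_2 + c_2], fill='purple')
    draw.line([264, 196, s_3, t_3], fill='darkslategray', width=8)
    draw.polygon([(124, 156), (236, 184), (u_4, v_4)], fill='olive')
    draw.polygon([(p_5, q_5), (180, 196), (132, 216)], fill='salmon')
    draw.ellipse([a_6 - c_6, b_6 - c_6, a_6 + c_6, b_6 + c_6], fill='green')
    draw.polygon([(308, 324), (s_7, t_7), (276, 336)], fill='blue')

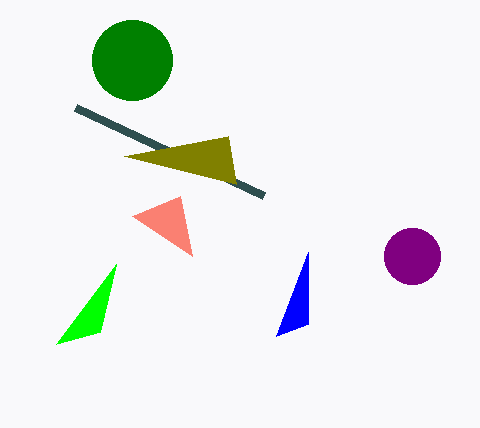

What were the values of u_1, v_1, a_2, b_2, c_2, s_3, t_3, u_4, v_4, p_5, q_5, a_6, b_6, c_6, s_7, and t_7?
u_1 = 100
v_1 = 332
a_2 = 412
b_2 = 256
c_2 = 28
s_3 = 76
t_3 = 108
u_4 = 228
v_4 = 136
p_5 = 192
q_5 = 256
a_6 = 132
b_6 = 60
c_6 = 40
s_7 = 308
t_7 = 252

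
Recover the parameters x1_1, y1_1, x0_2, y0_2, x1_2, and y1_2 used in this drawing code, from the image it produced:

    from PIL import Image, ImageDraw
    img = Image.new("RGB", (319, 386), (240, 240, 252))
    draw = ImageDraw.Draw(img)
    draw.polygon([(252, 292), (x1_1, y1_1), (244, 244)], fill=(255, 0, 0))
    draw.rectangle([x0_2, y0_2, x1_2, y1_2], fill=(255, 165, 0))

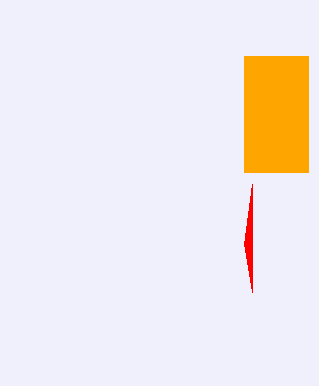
x1_1 = 252; y1_1 = 184; x0_2 = 244; y0_2 = 56; x1_2 = 308; y1_2 = 172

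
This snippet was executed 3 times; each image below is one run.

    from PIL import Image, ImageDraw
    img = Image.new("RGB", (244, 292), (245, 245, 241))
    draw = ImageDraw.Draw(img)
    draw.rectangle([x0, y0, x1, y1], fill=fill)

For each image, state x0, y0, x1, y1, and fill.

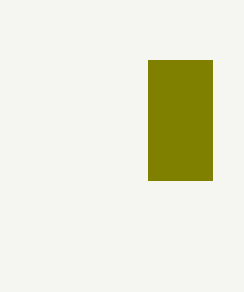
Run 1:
x0 = 148; y0 = 60; x1 = 212; y1 = 180; fill = 'olive'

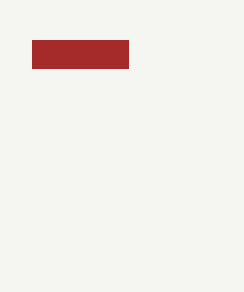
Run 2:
x0 = 32, y0 = 40, x1 = 128, y1 = 68, fill = 'brown'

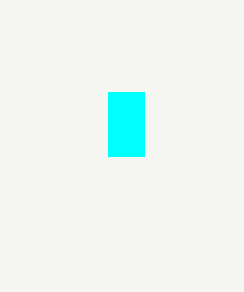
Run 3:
x0 = 108, y0 = 92, x1 = 144, y1 = 156, fill = 'cyan'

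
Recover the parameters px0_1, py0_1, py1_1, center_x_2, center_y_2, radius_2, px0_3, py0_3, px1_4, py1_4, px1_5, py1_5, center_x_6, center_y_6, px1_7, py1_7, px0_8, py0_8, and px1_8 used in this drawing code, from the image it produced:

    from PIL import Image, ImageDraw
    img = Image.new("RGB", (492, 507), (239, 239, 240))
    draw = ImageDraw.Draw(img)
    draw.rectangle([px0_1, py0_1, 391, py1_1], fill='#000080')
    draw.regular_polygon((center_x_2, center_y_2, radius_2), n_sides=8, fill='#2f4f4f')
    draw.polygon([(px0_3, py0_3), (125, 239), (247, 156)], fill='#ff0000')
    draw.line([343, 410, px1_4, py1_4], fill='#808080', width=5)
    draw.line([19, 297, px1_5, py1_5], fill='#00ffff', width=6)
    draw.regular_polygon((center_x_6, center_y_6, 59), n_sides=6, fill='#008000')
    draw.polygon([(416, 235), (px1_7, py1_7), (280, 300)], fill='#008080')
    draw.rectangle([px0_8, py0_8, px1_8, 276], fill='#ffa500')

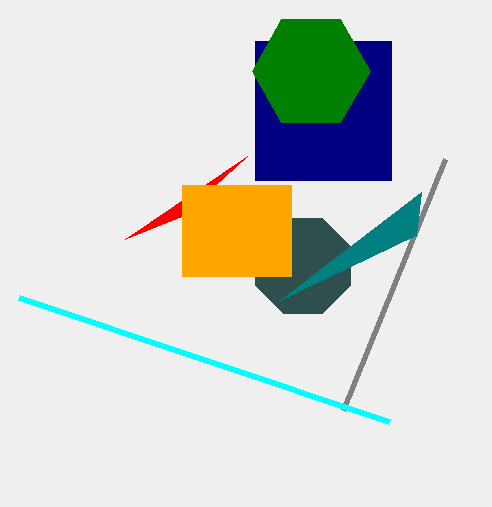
px0_1 = 255, py0_1 = 41, py1_1 = 180, center_x_2 = 303, center_y_2 = 266, radius_2 = 51, px0_3 = 180, py0_3 = 217, px1_4 = 445, py1_4 = 159, px1_5 = 389, py1_5 = 421, center_x_6 = 311, center_y_6 = 71, px1_7 = 421, py1_7 = 192, px0_8 = 182, py0_8 = 185, px1_8 = 291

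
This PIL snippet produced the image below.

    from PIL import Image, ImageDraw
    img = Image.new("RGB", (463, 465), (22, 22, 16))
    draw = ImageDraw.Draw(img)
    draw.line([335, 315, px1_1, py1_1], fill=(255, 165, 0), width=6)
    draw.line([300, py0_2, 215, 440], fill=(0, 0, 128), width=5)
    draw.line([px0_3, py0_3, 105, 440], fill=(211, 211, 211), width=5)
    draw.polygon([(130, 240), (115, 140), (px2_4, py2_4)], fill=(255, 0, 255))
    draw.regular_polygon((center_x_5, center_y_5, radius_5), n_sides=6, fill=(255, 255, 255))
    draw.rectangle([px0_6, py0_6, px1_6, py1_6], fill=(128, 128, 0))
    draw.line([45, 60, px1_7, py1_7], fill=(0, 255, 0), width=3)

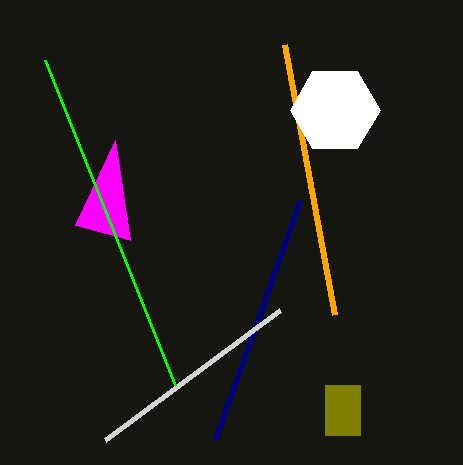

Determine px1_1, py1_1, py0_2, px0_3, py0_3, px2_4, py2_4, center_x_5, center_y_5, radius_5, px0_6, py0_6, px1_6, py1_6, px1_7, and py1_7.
px1_1 = 285
py1_1 = 45
py0_2 = 200
px0_3 = 280
py0_3 = 310
px2_4 = 75
py2_4 = 225
center_x_5 = 335
center_y_5 = 110
radius_5 = 45
px0_6 = 325
py0_6 = 385
px1_6 = 360
py1_6 = 435
px1_7 = 175
py1_7 = 385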